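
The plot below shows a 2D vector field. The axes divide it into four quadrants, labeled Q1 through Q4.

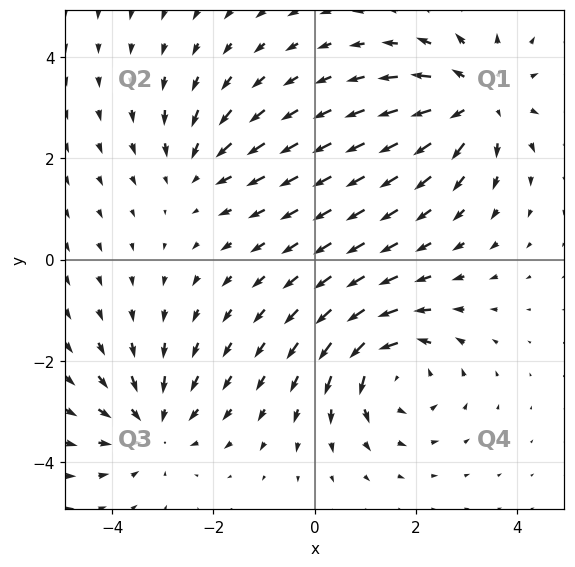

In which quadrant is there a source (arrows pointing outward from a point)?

Q1

The source sits at approximately (3.2, 3.1), which lies in quadrant Q1. The divergence there is about +5, positive as expected for a source.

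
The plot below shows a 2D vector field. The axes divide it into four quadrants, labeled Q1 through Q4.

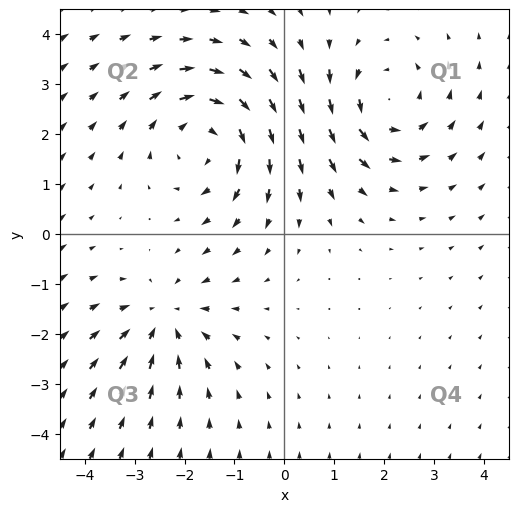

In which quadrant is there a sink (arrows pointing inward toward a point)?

The sink sits at approximately (-2.4, -1.7), which lies in quadrant Q3. The divergence there is about -3, negative as expected for a sink.

Q3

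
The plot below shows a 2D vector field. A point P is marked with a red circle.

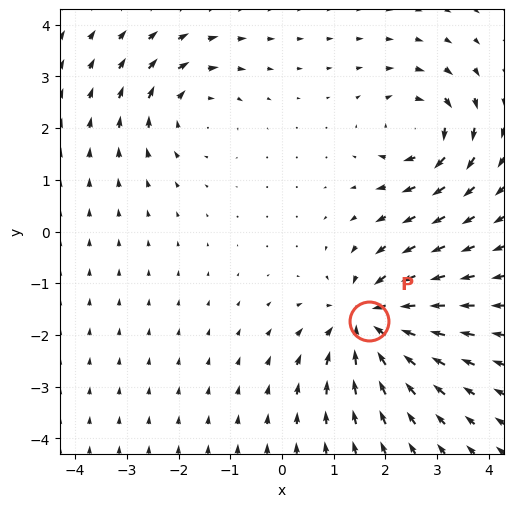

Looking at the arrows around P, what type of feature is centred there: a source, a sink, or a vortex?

sink

At P (1.7, -1.7) the arrows converge inward. Divergence about -5, curl ≈0 — negative divergence with near-zero curl is a sink.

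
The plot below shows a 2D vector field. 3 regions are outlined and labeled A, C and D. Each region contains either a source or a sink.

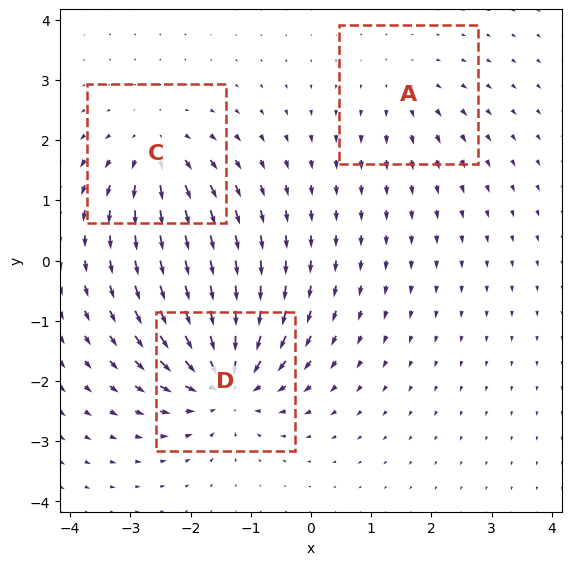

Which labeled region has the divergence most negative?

Divergence at each region's feature centre — A: about +2, C: about +4, D: about -6. Region D is most negative.

D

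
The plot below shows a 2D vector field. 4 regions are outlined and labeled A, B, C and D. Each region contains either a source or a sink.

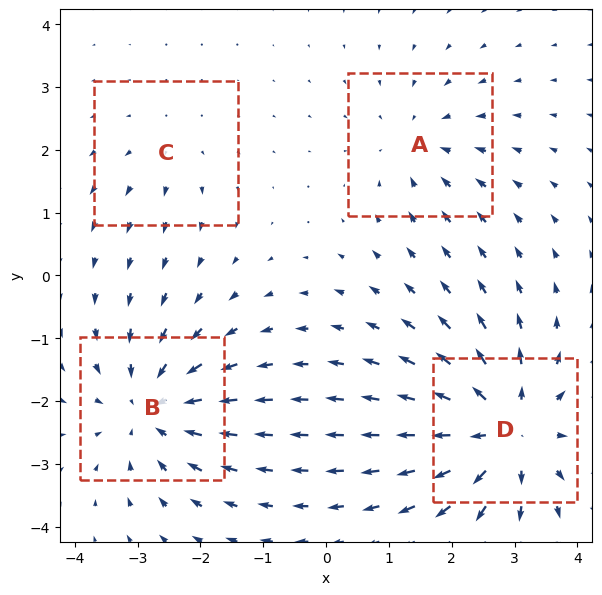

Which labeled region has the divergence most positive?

Divergence at each region's feature centre — A: about -3, B: about -5, C: about +2, D: about +6. Region D is most positive.

D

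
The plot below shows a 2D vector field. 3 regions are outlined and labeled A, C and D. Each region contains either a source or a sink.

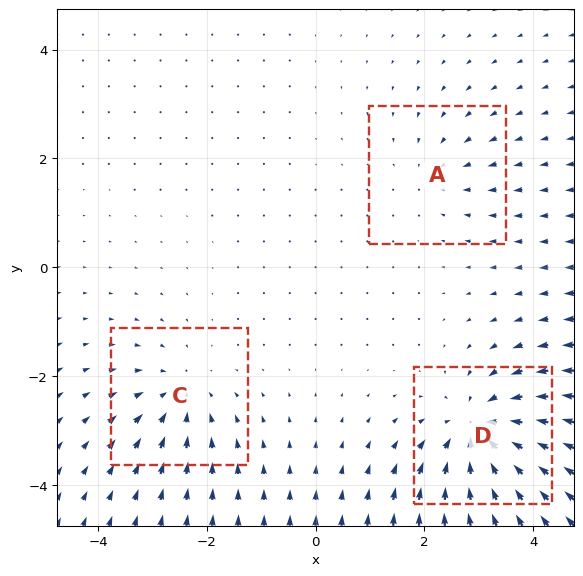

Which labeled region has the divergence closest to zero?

A

Divergence at each region's feature centre — A: about -2, C: about -3, D: about -5. Region A is closest to zero.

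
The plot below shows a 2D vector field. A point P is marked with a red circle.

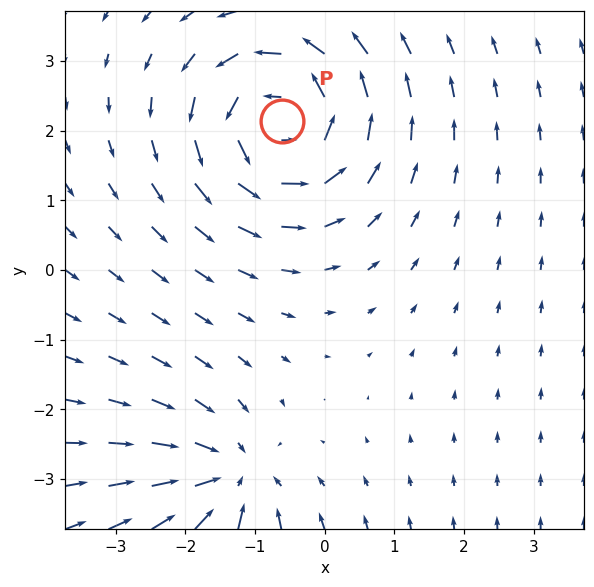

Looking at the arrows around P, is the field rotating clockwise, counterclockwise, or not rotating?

counterclockwise

Near P at (-0.6, 2.1) the arrows circulate counterclockwise. The curl (z-component) there is about +5; positive curl means counterclockwise rotation.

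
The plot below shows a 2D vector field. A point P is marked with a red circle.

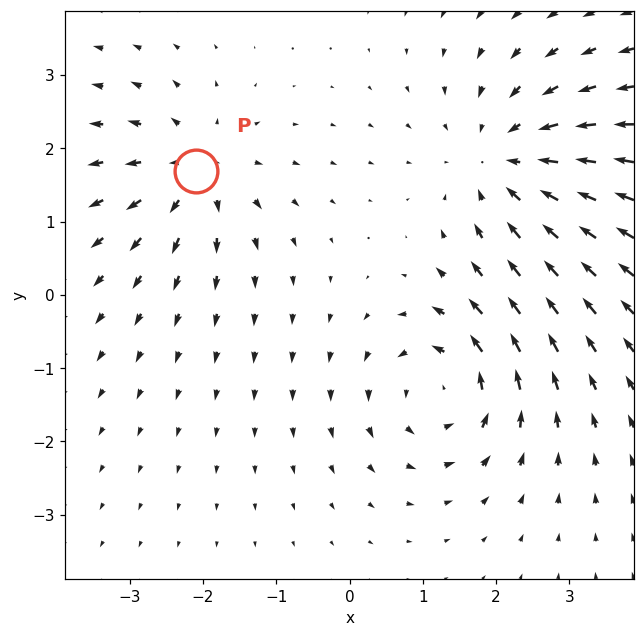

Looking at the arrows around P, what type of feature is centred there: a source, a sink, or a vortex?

source

At P (-2.1, 1.7) the arrows spread outward. Divergence about +4, curl ≈0 — positive divergence with near-zero curl is a source.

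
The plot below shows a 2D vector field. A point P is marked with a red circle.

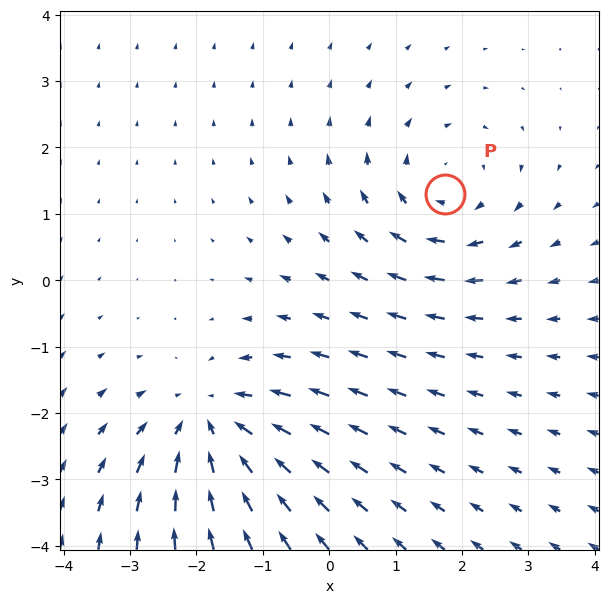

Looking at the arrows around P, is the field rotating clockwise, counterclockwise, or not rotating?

Near P at (1.7, 1.3) the arrows circulate clockwise. The curl (z-component) there is about -3; negative curl means clockwise rotation.

clockwise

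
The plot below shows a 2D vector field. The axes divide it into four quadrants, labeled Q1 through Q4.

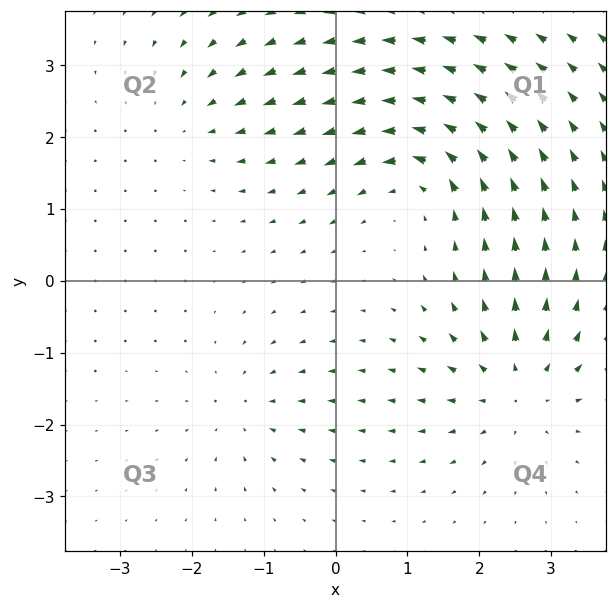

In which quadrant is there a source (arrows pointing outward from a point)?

Q4

The source sits at approximately (2.6, -1.5), which lies in quadrant Q4. The divergence there is about +5, positive as expected for a source.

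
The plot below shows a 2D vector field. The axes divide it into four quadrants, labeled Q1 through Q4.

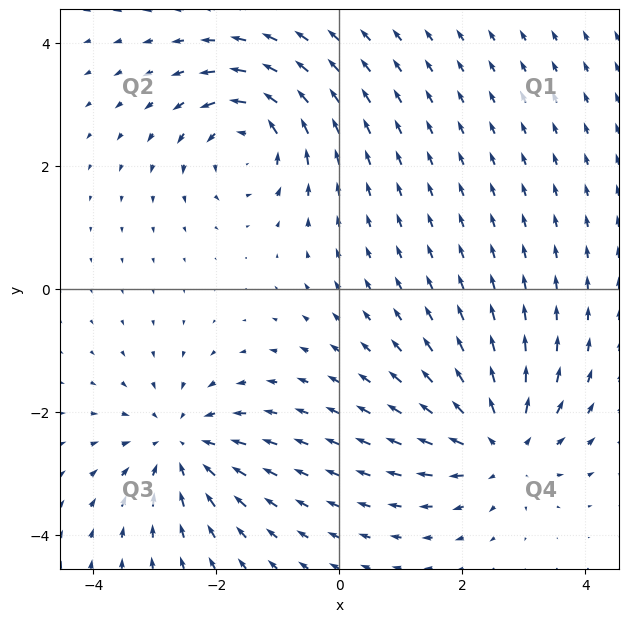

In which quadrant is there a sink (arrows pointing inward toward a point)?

The sink sits at approximately (-2.6, -2.5), which lies in quadrant Q3. The divergence there is about -4, negative as expected for a sink.

Q3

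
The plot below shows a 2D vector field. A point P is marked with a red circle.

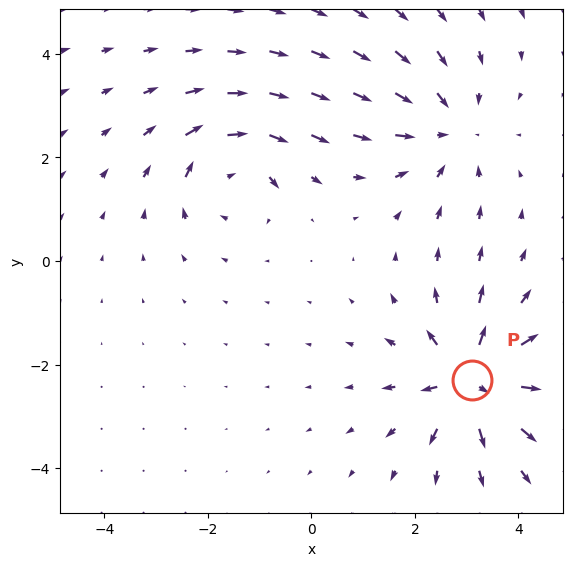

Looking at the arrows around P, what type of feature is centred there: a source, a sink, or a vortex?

At P (3.1, -2.3) the arrows spread outward. Divergence about +6, curl ≈0 — positive divergence with near-zero curl is a source.

source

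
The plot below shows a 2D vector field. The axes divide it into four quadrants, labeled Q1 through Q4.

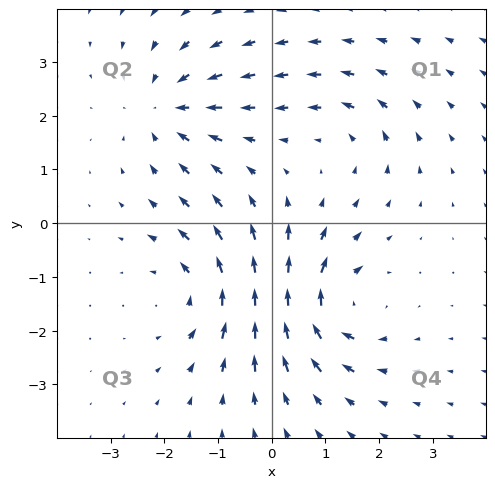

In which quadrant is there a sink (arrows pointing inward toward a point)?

The sink sits at approximately (-2.0, 2.1), which lies in quadrant Q2. The divergence there is about -4, negative as expected for a sink.

Q2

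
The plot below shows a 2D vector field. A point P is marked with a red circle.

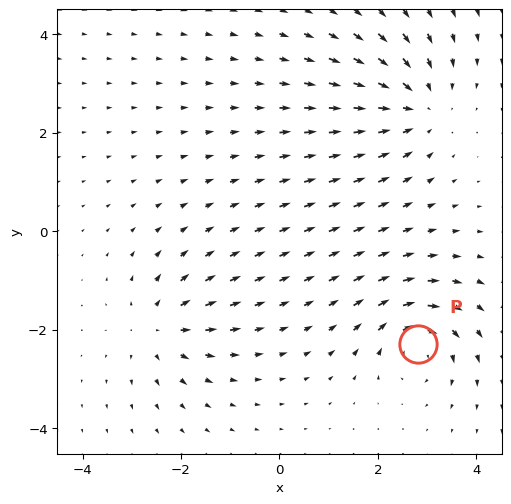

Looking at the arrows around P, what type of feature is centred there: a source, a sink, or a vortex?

At P (2.8, -2.3) the arrows circulate clockwise. Divergence ≈0, curl about -5 — near-zero divergence with nonzero curl is a vortex.

vortex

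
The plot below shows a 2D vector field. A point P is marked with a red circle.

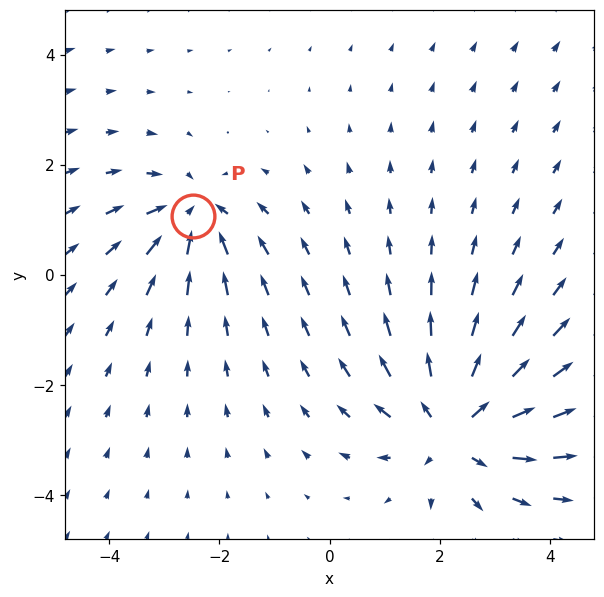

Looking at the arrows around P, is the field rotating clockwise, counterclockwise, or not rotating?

Near P at (-2.5, 1.1) the arrows show no circulation. The curl there is ≈0.

not rotating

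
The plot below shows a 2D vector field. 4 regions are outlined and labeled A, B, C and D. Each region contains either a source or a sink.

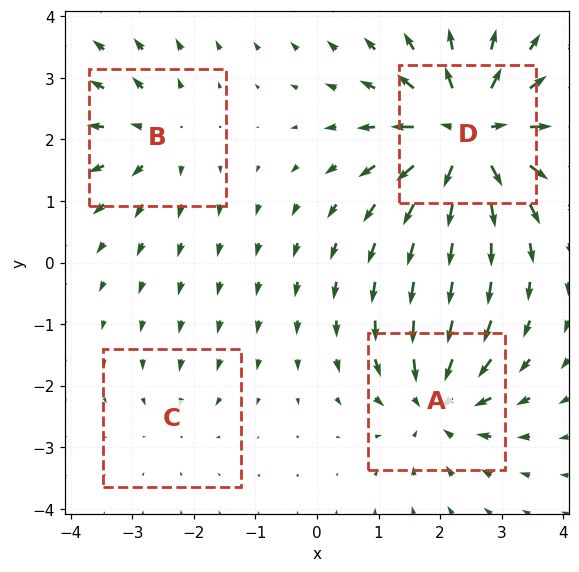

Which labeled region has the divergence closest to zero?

Divergence at each region's feature centre — A: about -6, B: about +4, C: about -2, D: about +9. Region C is closest to zero.

C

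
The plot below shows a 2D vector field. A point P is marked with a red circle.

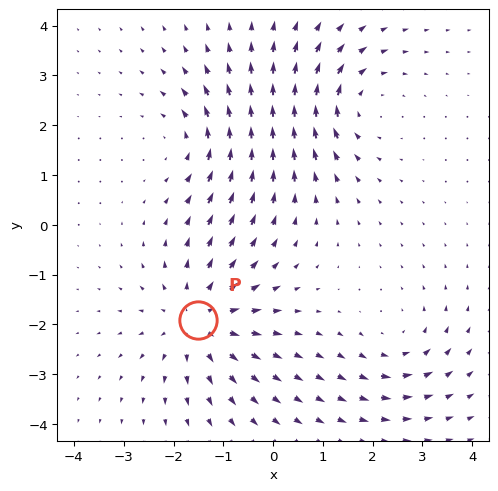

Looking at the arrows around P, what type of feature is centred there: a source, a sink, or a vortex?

source

At P (-1.5, -1.9) the arrows spread outward. Divergence about +4, curl ≈0 — positive divergence with near-zero curl is a source.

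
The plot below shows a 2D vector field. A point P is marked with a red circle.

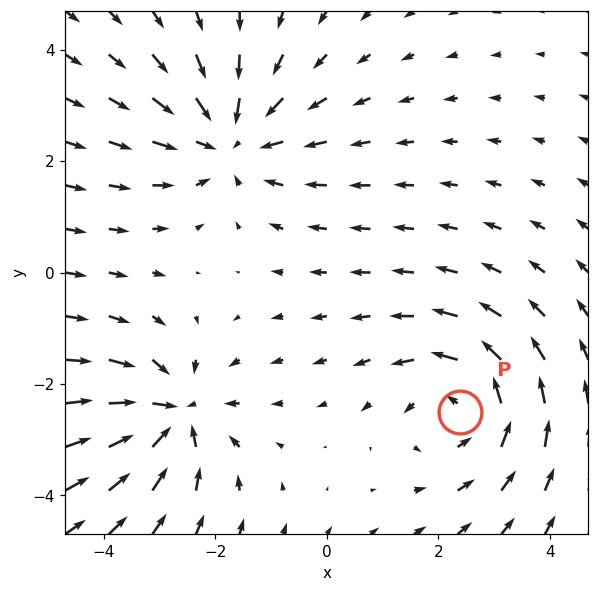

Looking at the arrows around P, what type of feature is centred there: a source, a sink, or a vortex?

At P (2.4, -2.5) the arrows circulate counterclockwise. Divergence ≈0, curl about +3 — near-zero divergence with nonzero curl is a vortex.

vortex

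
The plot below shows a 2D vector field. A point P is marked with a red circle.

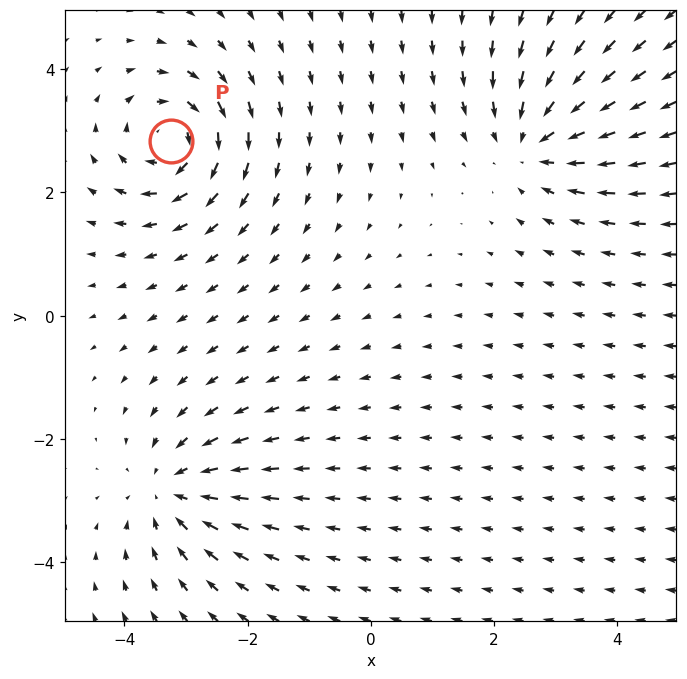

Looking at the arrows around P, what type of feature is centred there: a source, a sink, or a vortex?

vortex

At P (-3.2, 2.8) the arrows circulate clockwise. Divergence ≈0, curl about -7 — near-zero divergence with nonzero curl is a vortex.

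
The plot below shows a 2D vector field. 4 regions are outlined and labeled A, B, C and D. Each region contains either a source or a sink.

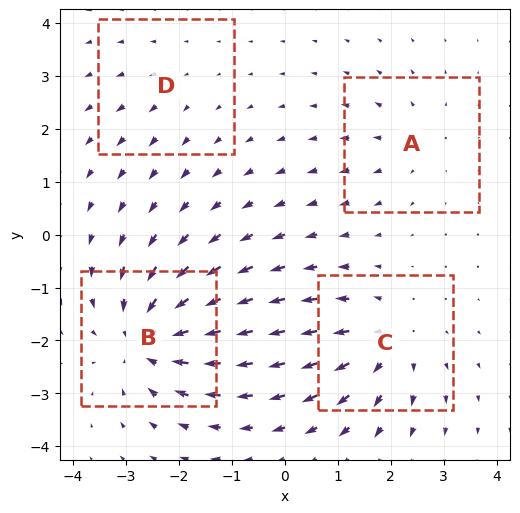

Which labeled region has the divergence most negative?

B

Divergence at each region's feature centre — A: about +3, B: about -7, C: about +5, D: about +2. Region B is most negative.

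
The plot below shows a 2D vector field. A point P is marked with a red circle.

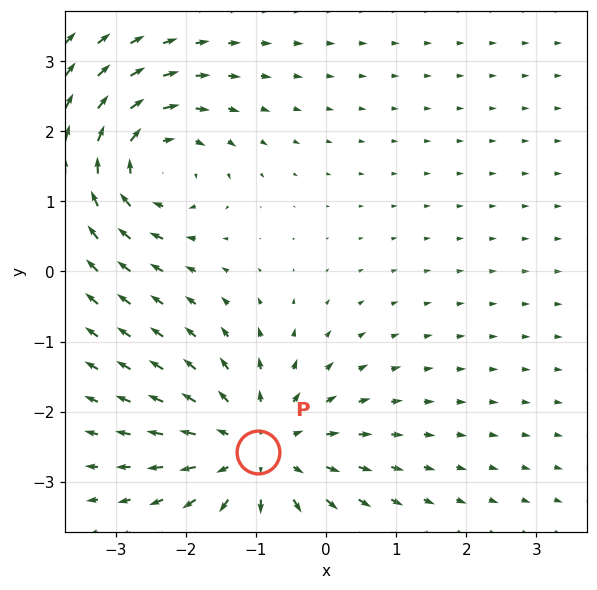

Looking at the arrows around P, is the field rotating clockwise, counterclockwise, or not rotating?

not rotating

Near P at (-1.0, -2.6) the arrows show no circulation. The curl there is ≈0.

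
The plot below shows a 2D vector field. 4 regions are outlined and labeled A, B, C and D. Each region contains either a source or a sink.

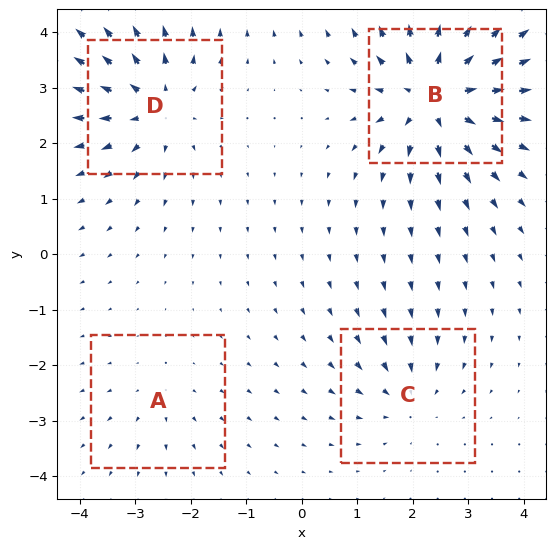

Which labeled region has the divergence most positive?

B

Divergence at each region's feature centre — A: about +2, B: about +8, C: about -4, D: about +6. Region B is most positive.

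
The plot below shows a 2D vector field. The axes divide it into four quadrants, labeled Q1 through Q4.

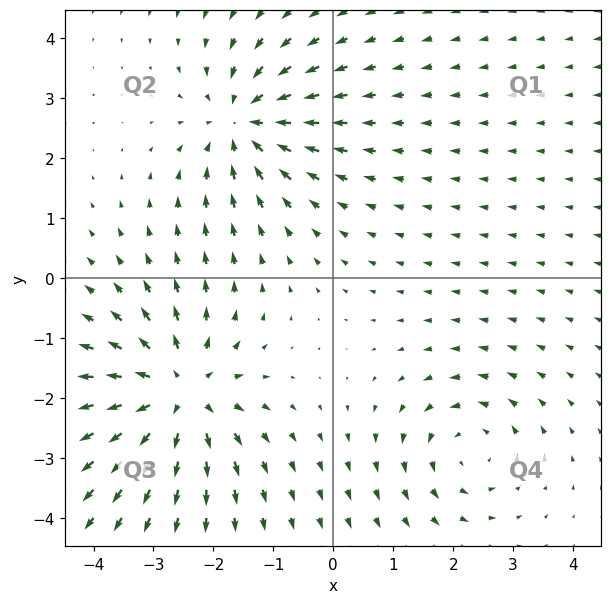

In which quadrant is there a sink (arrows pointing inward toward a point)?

Q2

The sink sits at approximately (-1.5, 2.6), which lies in quadrant Q2. The divergence there is about -4, negative as expected for a sink.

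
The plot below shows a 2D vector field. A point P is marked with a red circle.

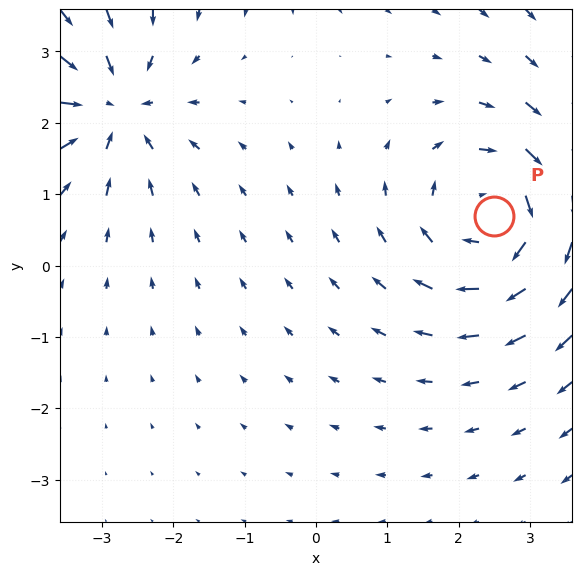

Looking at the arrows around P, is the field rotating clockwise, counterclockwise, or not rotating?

Near P at (2.5, 0.7) the arrows circulate clockwise. The curl (z-component) there is about -3; negative curl means clockwise rotation.

clockwise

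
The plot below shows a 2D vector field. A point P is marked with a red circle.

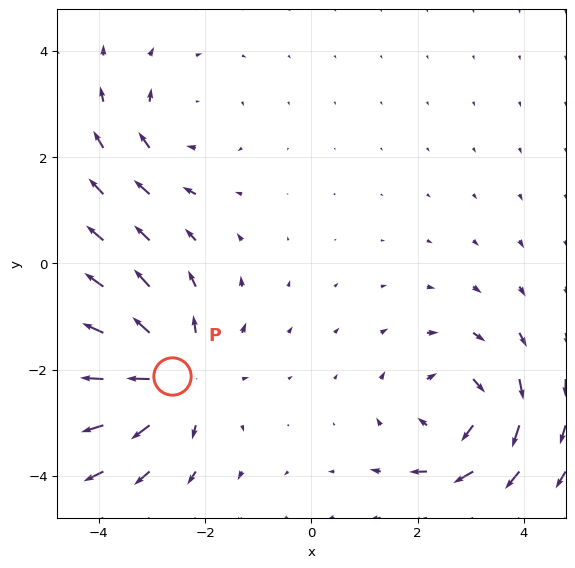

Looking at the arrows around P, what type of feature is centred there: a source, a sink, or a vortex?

source

At P (-2.6, -2.1) the arrows spread outward. Divergence about +4, curl ≈0 — positive divergence with near-zero curl is a source.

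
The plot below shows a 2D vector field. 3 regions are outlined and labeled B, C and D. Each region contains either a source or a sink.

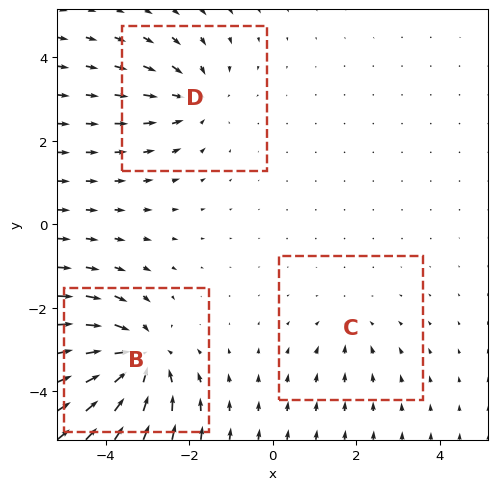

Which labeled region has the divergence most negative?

Divergence at each region's feature centre — B: about -5, C: about -2, D: about -3. Region B is most negative.

B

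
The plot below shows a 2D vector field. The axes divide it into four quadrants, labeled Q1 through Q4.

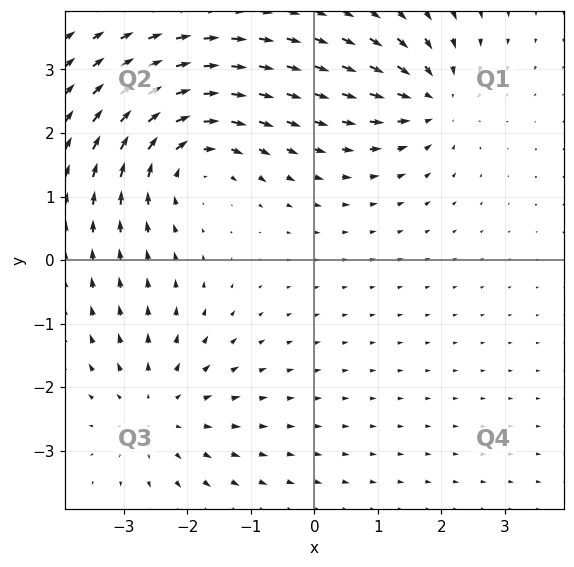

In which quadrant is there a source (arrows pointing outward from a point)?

Q3

The source sits at approximately (-2.4, -2.4), which lies in quadrant Q3. The divergence there is about +3, positive as expected for a source.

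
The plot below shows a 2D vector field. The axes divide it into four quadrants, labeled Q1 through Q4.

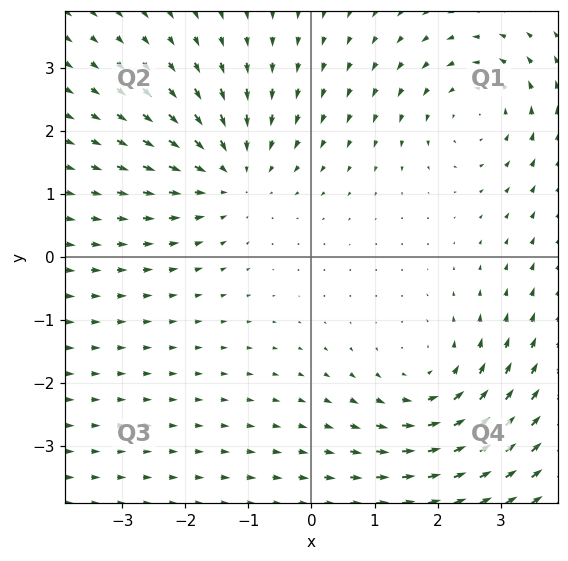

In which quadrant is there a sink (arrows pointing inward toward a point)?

The sink sits at approximately (-1.3, 1.3), which lies in quadrant Q2. The divergence there is about -3, negative as expected for a sink.

Q2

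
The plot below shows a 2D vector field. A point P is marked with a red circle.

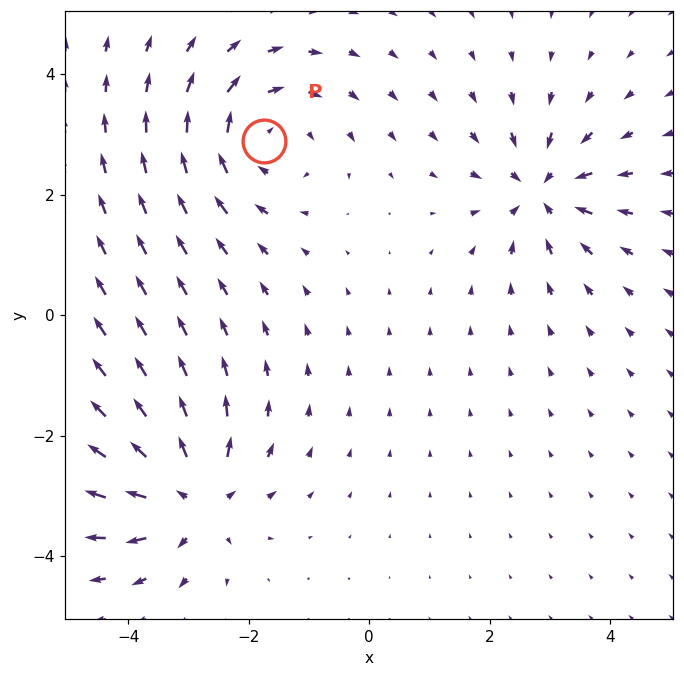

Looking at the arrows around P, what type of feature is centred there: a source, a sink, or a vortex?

vortex

At P (-1.7, 2.9) the arrows circulate clockwise. Divergence ≈0, curl about -4 — near-zero divergence with nonzero curl is a vortex.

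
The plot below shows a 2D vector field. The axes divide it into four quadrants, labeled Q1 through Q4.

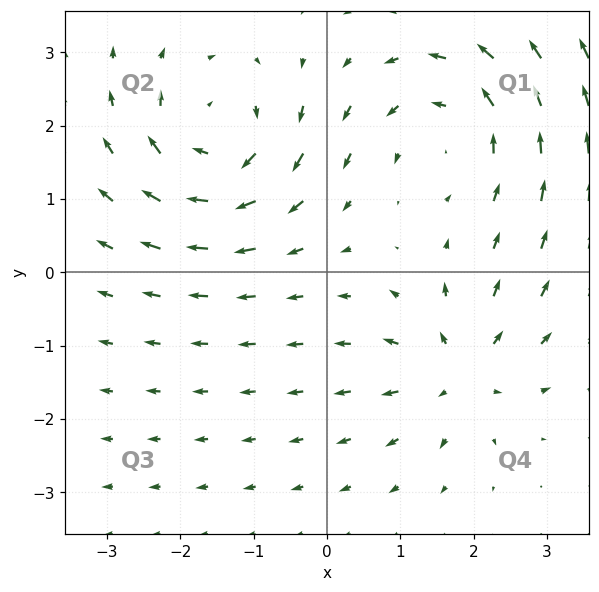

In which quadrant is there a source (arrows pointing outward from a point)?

Q4

The source sits at approximately (1.8, -1.3), which lies in quadrant Q4. The divergence there is about +4, positive as expected for a source.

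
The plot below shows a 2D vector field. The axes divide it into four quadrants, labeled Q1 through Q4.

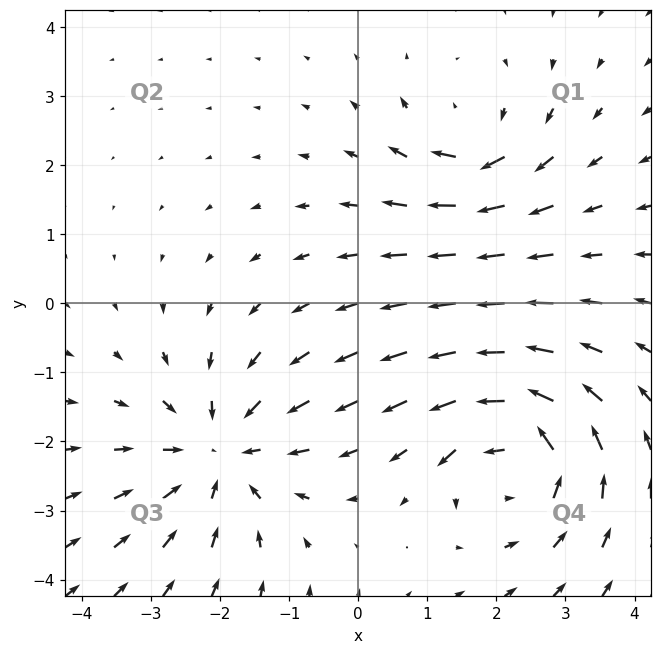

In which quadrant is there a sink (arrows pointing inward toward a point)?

Q3

The sink sits at approximately (-2.0, -2.2), which lies in quadrant Q3. The divergence there is about -4, negative as expected for a sink.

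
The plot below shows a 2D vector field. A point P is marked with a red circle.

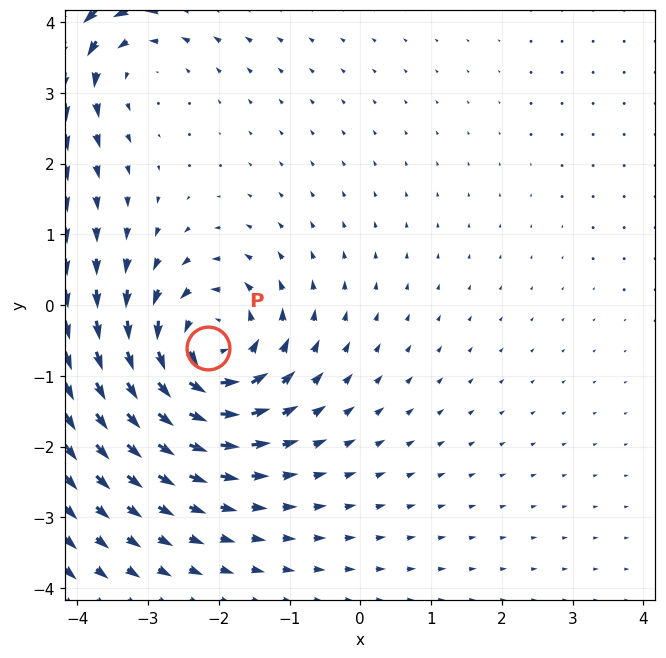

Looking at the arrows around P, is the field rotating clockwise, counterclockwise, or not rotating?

Near P at (-2.2, -0.6) the arrows circulate counterclockwise. The curl (z-component) there is about +5; positive curl means counterclockwise rotation.

counterclockwise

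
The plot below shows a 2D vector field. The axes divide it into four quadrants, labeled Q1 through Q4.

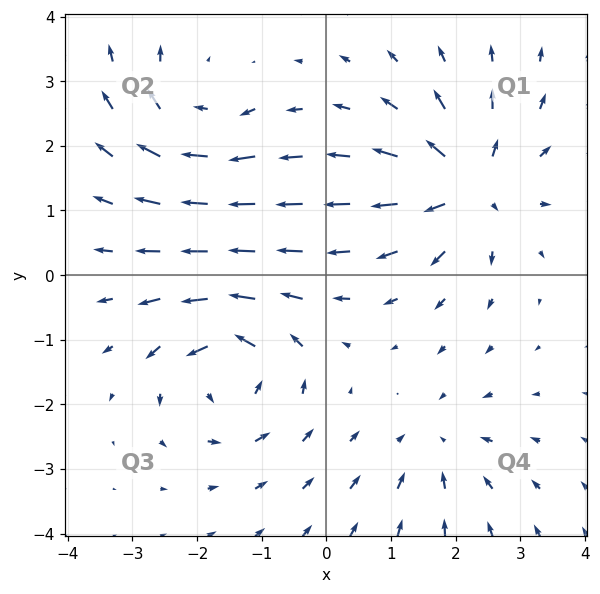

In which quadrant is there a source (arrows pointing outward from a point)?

Q1

The source sits at approximately (2.2, 1.4), which lies in quadrant Q1. The divergence there is about +6, positive as expected for a source.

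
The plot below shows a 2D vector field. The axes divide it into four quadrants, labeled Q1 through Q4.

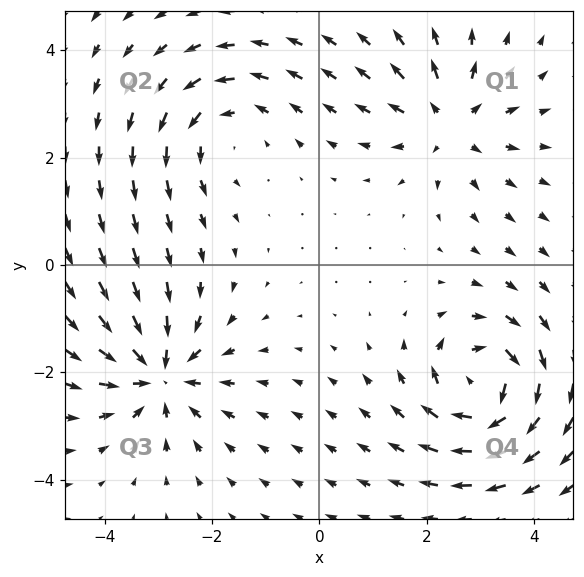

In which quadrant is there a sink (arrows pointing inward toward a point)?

Q3

The sink sits at approximately (-3.0, -2.0), which lies in quadrant Q3. The divergence there is about -5, negative as expected for a sink.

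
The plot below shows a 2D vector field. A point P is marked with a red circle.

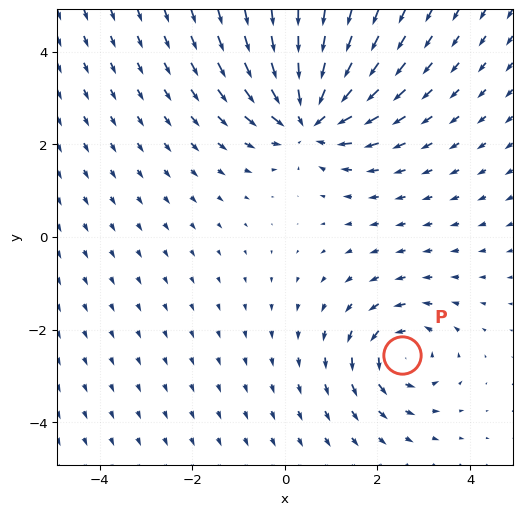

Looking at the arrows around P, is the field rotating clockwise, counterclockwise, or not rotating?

Near P at (2.5, -2.5) the arrows circulate counterclockwise. The curl (z-component) there is about +4; positive curl means counterclockwise rotation.

counterclockwise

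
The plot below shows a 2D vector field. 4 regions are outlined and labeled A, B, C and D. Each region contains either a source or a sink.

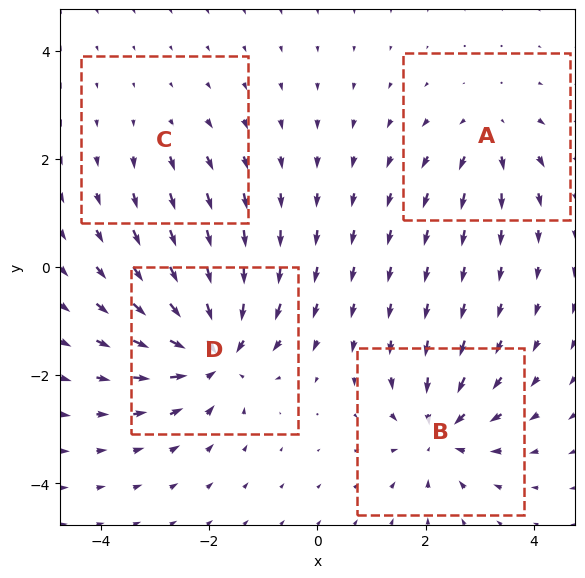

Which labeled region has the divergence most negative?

D

Divergence at each region's feature centre — A: about +4, B: about -6, C: about +2, D: about -8. Region D is most negative.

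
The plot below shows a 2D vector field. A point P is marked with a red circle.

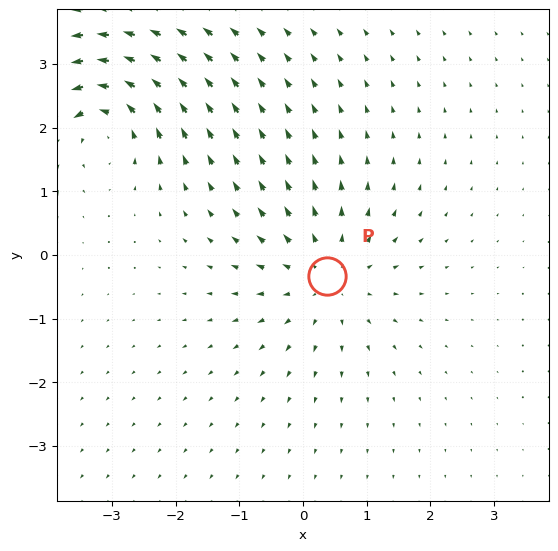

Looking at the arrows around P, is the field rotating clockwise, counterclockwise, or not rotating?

not rotating

Near P at (0.4, -0.3) the arrows show no circulation. The curl there is ≈0.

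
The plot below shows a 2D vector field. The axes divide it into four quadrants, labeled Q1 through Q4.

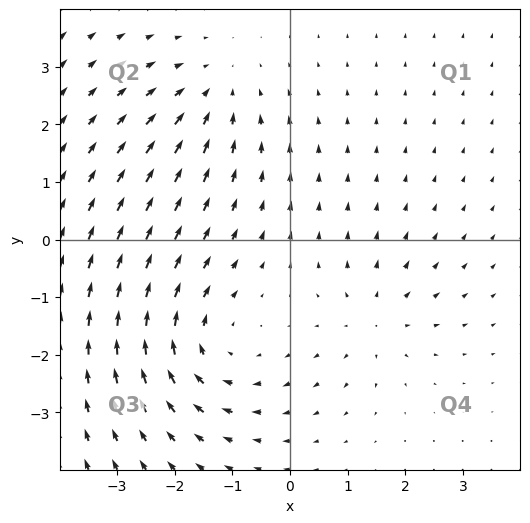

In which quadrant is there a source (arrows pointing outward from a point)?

The source sits at approximately (1.5, -1.4), which lies in quadrant Q4. The divergence there is about +3, positive as expected for a source.

Q4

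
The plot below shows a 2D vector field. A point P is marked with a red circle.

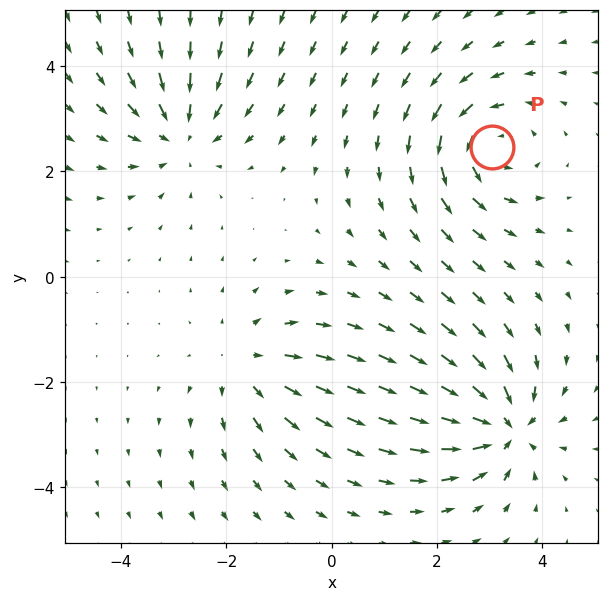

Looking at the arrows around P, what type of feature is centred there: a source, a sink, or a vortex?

At P (3.0, 2.5) the arrows circulate counterclockwise. Divergence ≈0, curl about +4 — near-zero divergence with nonzero curl is a vortex.

vortex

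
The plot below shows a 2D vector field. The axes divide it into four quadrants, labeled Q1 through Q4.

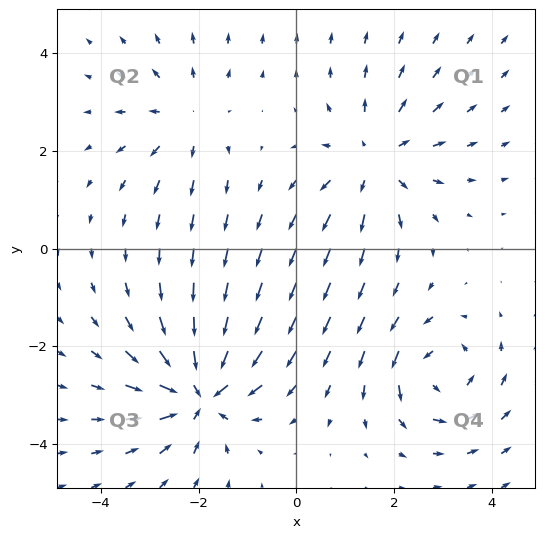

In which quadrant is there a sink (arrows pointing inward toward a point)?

The sink sits at approximately (-2.0, -2.9), which lies in quadrant Q3. The divergence there is about -6, negative as expected for a sink.

Q3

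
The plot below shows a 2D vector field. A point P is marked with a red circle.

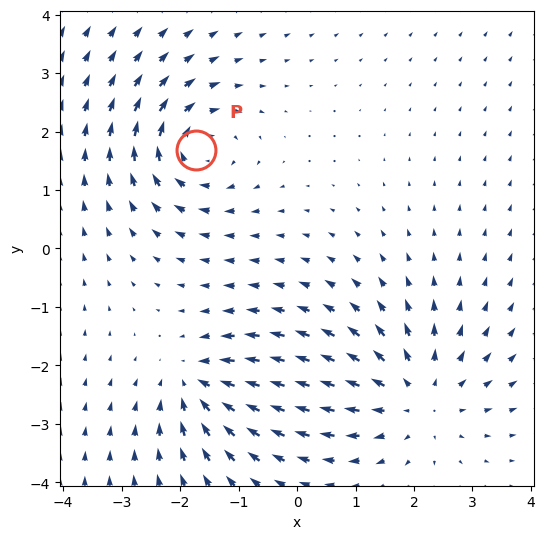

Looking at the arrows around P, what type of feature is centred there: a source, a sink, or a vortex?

At P (-1.7, 1.7) the arrows circulate clockwise. Divergence ≈0, curl about -5 — near-zero divergence with nonzero curl is a vortex.

vortex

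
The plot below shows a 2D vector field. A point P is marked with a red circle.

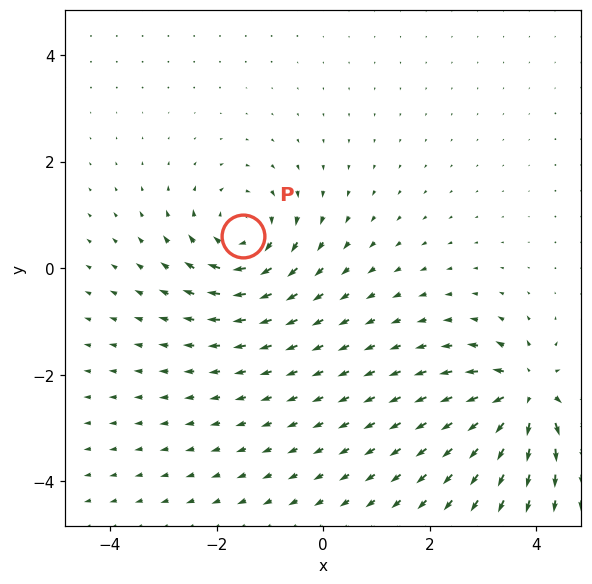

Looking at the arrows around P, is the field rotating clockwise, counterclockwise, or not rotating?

clockwise

Near P at (-1.5, 0.6) the arrows circulate clockwise. The curl (z-component) there is about -4; negative curl means clockwise rotation.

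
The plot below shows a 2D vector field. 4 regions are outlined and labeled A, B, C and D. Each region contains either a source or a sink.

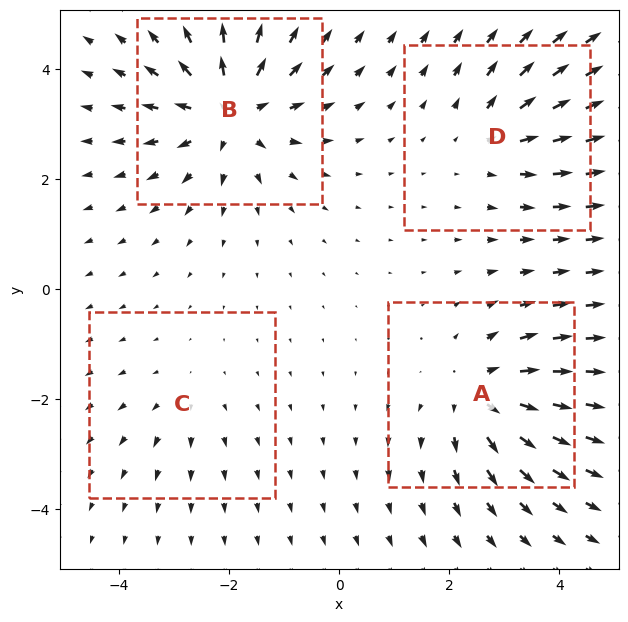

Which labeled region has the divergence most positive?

B

Divergence at each region's feature centre — A: about +5, B: about +7, C: about +2, D: about +4. Region B is most positive.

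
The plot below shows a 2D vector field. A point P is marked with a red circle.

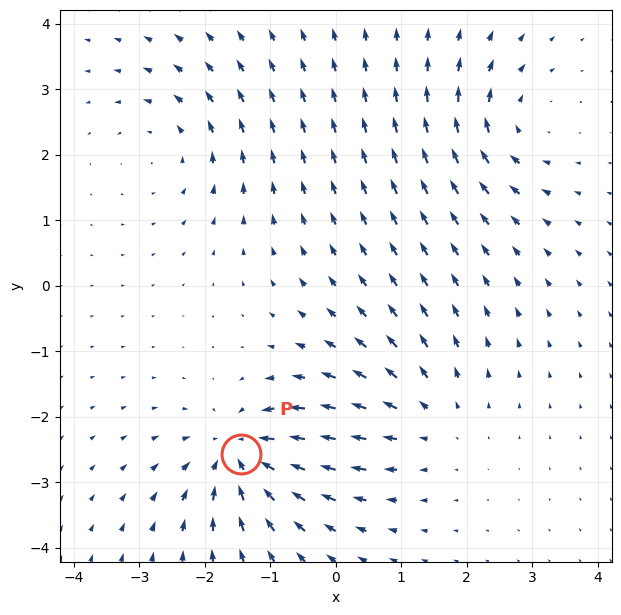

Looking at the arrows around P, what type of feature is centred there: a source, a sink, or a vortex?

sink

At P (-1.4, -2.6) the arrows converge inward. Divergence about -5, curl ≈0 — negative divergence with near-zero curl is a sink.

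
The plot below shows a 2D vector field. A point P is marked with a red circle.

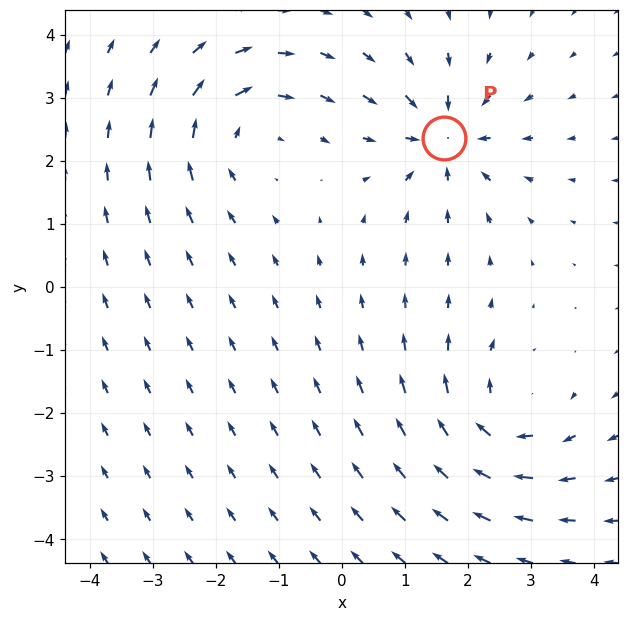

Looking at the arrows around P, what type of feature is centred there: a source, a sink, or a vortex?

sink

At P (1.6, 2.4) the arrows converge inward. Divergence about -4, curl ≈0 — negative divergence with near-zero curl is a sink.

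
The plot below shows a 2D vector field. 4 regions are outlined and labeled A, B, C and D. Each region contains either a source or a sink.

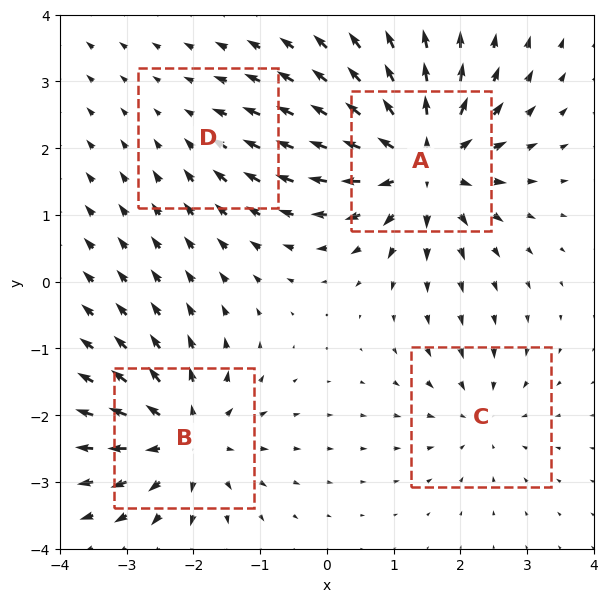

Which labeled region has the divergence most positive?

Divergence at each region's feature centre — A: about +8, B: about +6, C: about -4, D: about -2. Region A is most positive.

A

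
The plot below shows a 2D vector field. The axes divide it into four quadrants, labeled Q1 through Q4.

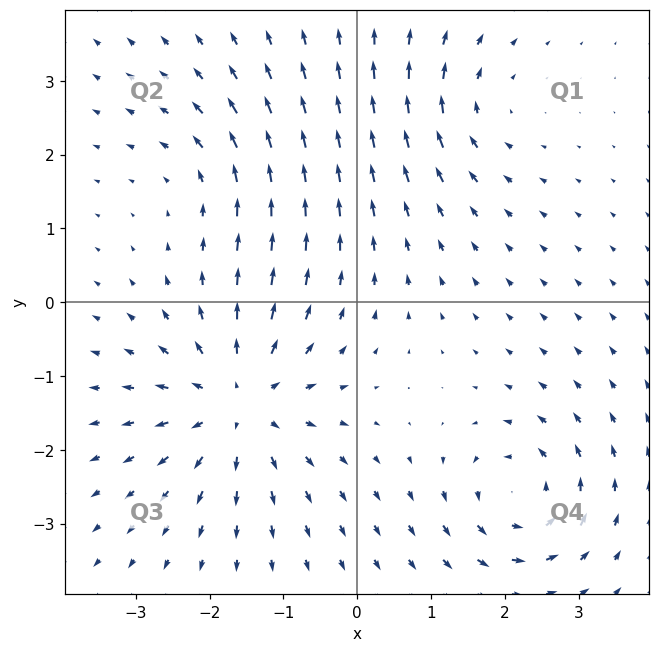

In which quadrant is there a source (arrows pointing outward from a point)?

The source sits at approximately (-1.6, -1.4), which lies in quadrant Q3. The divergence there is about +5, positive as expected for a source.

Q3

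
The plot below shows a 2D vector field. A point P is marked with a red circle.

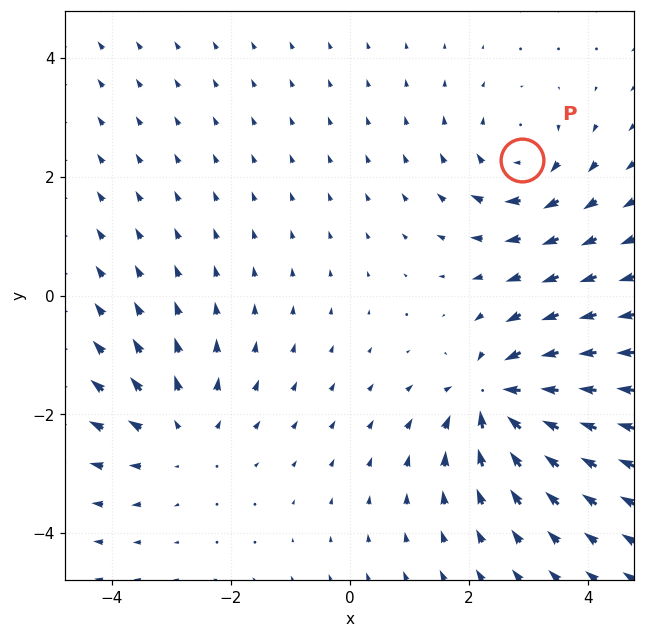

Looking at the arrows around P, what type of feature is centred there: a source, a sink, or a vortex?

vortex

At P (2.9, 2.3) the arrows circulate clockwise. Divergence ≈0, curl about -3 — near-zero divergence with nonzero curl is a vortex.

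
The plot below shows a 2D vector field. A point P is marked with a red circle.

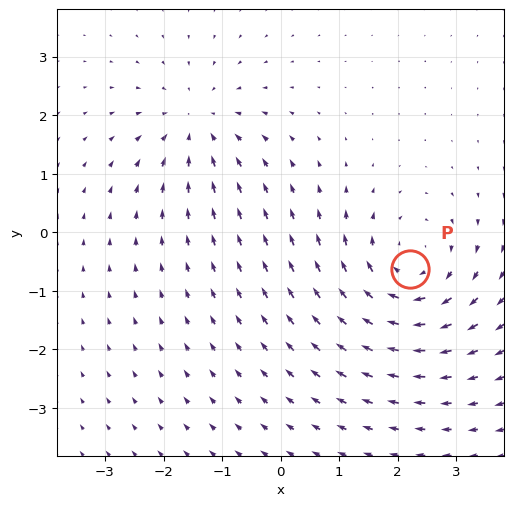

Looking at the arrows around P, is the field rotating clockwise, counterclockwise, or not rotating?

Near P at (2.2, -0.6) the arrows circulate clockwise. The curl (z-component) there is about -4; negative curl means clockwise rotation.

clockwise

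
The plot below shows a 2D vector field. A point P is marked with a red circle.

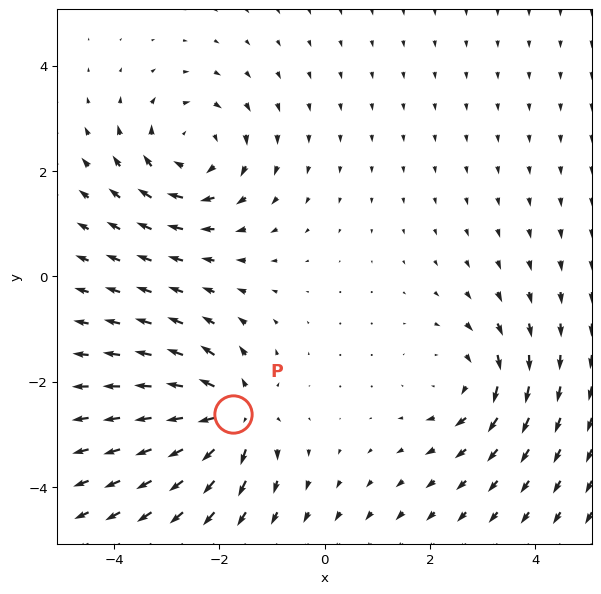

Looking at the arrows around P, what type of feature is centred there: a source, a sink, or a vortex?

source

At P (-1.7, -2.6) the arrows spread outward. Divergence about +5, curl ≈0 — positive divergence with near-zero curl is a source.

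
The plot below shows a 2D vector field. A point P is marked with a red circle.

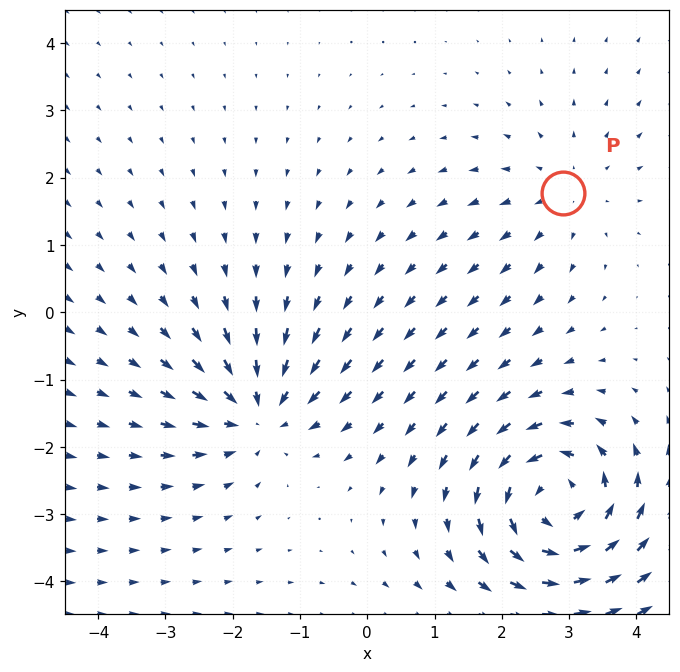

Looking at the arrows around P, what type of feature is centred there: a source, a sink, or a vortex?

source

At P (2.9, 1.8) the arrows spread outward. Divergence about +2, curl ≈0 — positive divergence with near-zero curl is a source.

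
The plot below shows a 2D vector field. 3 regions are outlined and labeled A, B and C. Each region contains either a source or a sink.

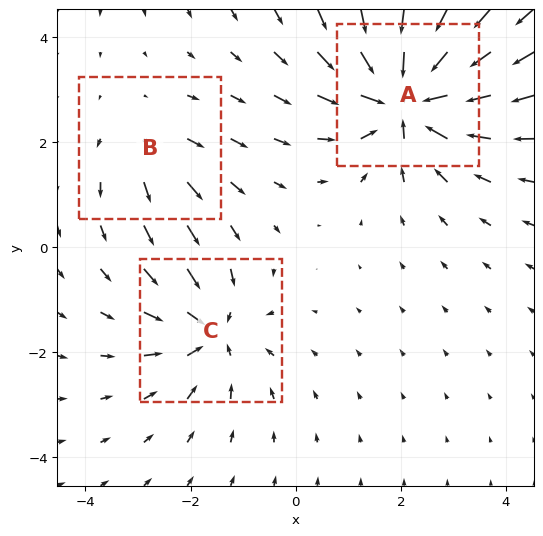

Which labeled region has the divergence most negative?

A

Divergence at each region's feature centre — A: about -5, B: about +2, C: about -3. Region A is most negative.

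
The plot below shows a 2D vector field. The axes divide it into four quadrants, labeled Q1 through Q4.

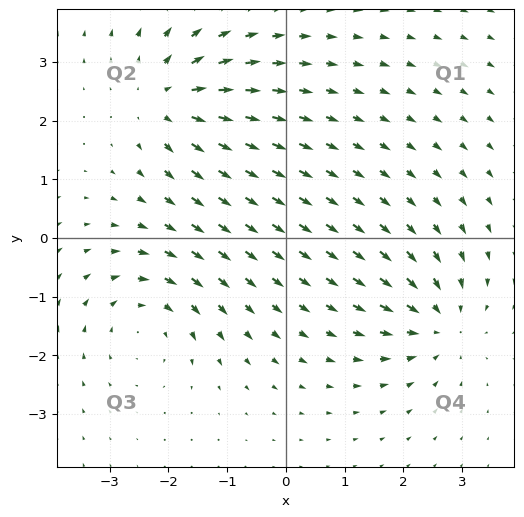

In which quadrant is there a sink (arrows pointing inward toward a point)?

Q4

The sink sits at approximately (2.6, -1.5), which lies in quadrant Q4. The divergence there is about -5, negative as expected for a sink.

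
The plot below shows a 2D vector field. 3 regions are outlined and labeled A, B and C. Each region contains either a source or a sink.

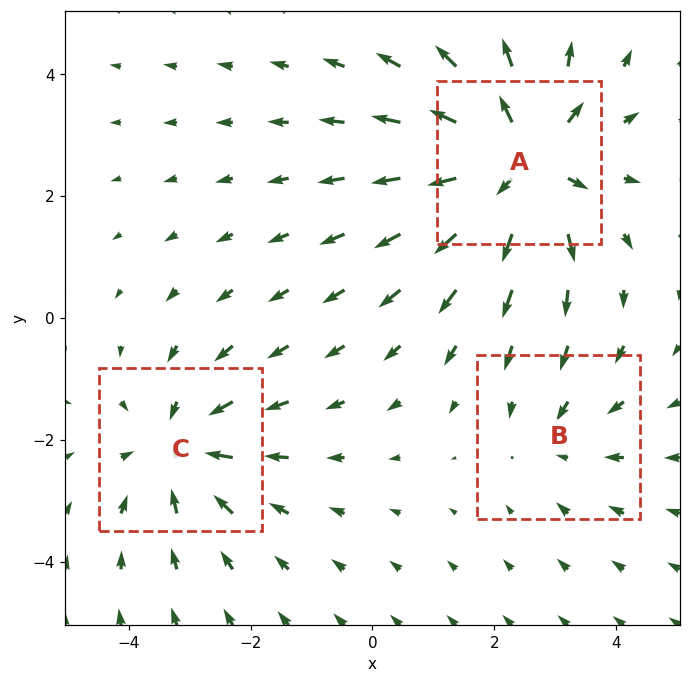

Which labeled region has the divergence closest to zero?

B

Divergence at each region's feature centre — A: about +4, B: about -2, C: about -3. Region B is closest to zero.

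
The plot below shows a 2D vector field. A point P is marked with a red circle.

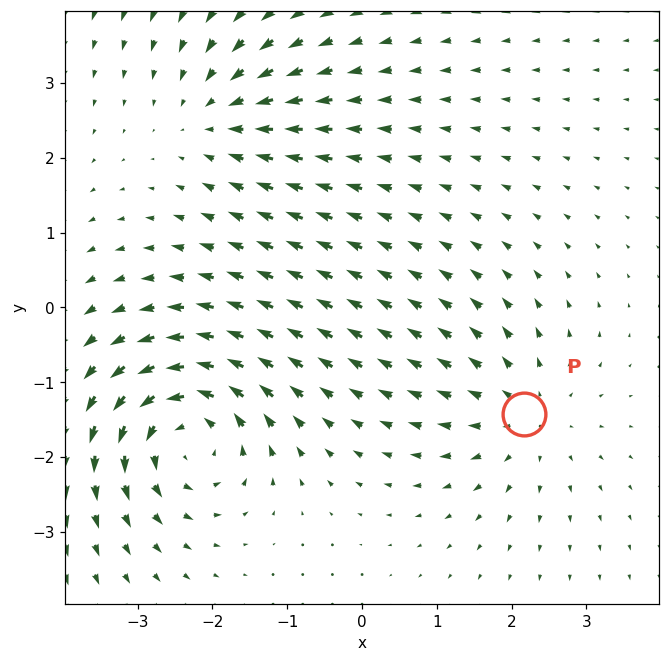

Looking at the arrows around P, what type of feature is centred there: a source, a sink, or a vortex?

source

At P (2.2, -1.4) the arrows spread outward. Divergence about +3, curl ≈0 — positive divergence with near-zero curl is a source.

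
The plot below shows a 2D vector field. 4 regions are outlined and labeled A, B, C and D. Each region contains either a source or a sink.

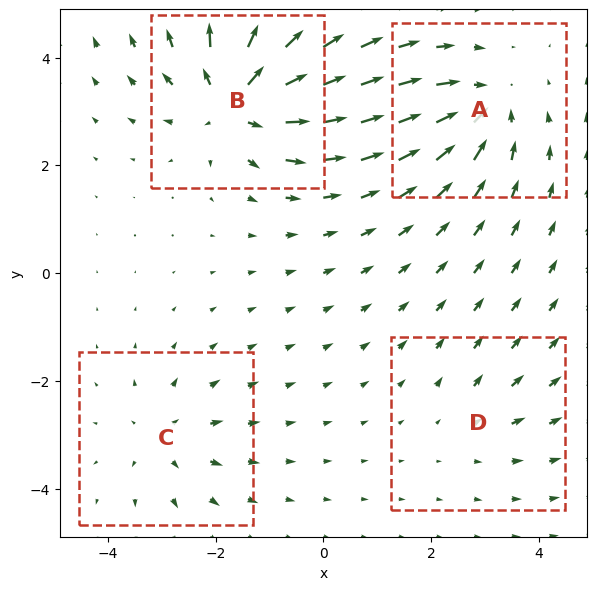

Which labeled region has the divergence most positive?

Divergence at each region's feature centre — A: about -5, B: about +7, C: about +4, D: about +2. Region B is most positive.

B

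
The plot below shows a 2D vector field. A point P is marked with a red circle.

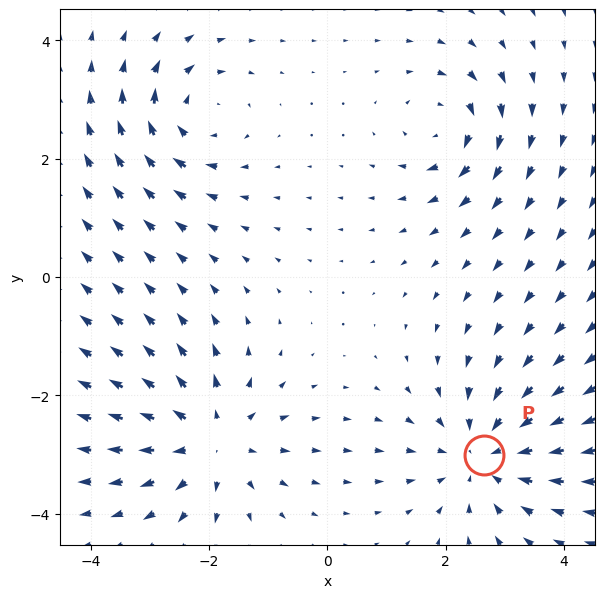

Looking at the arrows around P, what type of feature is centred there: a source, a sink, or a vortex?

sink

At P (2.6, -3.0) the arrows converge inward. Divergence about -4, curl ≈0 — negative divergence with near-zero curl is a sink.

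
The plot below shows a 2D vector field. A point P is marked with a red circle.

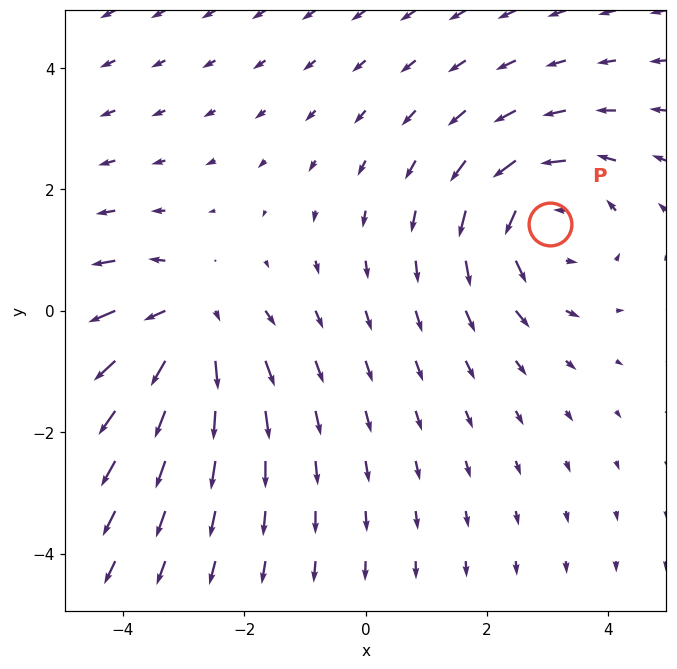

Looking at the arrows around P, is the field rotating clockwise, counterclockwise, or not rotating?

Near P at (3.0, 1.4) the arrows circulate counterclockwise. The curl (z-component) there is about +2; positive curl means counterclockwise rotation.

counterclockwise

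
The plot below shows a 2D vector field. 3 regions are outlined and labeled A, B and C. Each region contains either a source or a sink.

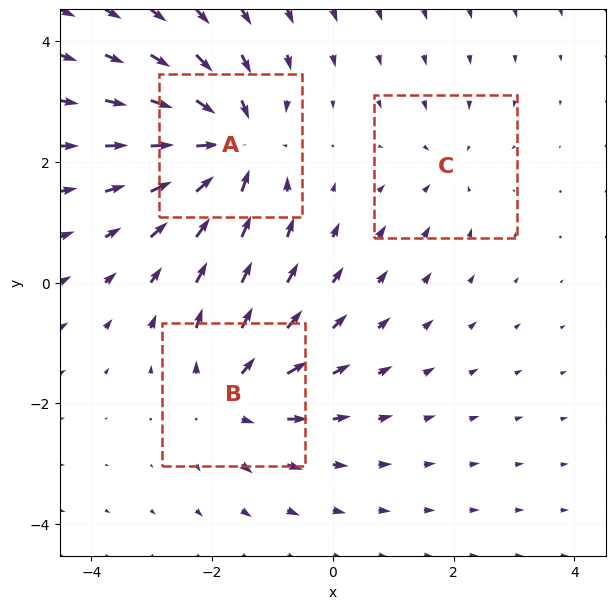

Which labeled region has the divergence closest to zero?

Divergence at each region's feature centre — A: about -5, B: about +4, C: about -2. Region C is closest to zero.

C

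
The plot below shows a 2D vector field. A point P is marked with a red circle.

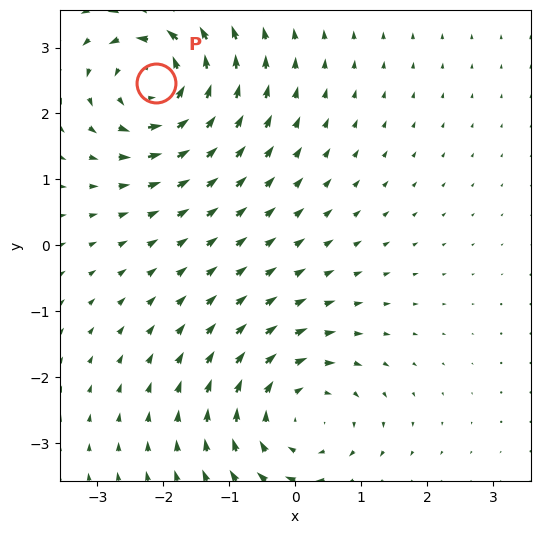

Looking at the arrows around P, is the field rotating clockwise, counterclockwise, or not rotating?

Near P at (-2.1, 2.5) the arrows circulate counterclockwise. The curl (z-component) there is about +4; positive curl means counterclockwise rotation.

counterclockwise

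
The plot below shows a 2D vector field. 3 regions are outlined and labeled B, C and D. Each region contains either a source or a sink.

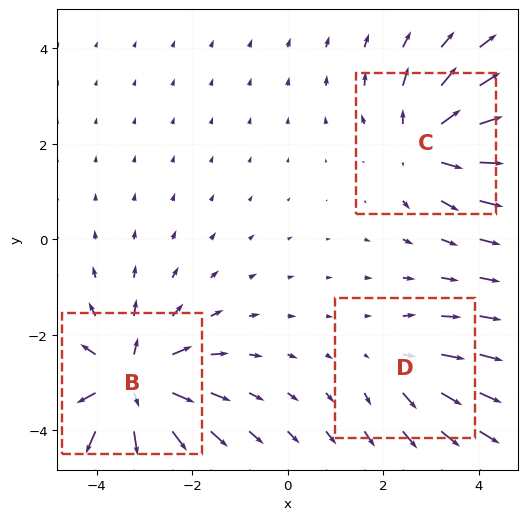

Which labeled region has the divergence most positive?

B

Divergence at each region's feature centre — B: about +5, C: about +4, D: about +2. Region B is most positive.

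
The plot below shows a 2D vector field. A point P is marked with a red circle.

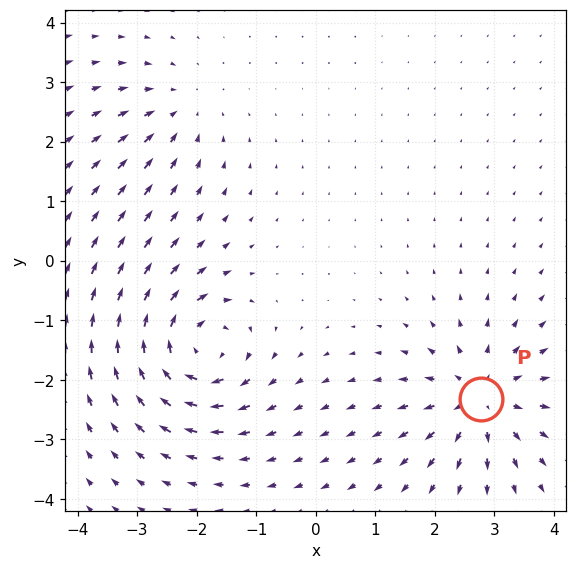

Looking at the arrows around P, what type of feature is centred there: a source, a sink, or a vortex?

At P (2.8, -2.3) the arrows spread outward. Divergence about +5, curl ≈0 — positive divergence with near-zero curl is a source.

source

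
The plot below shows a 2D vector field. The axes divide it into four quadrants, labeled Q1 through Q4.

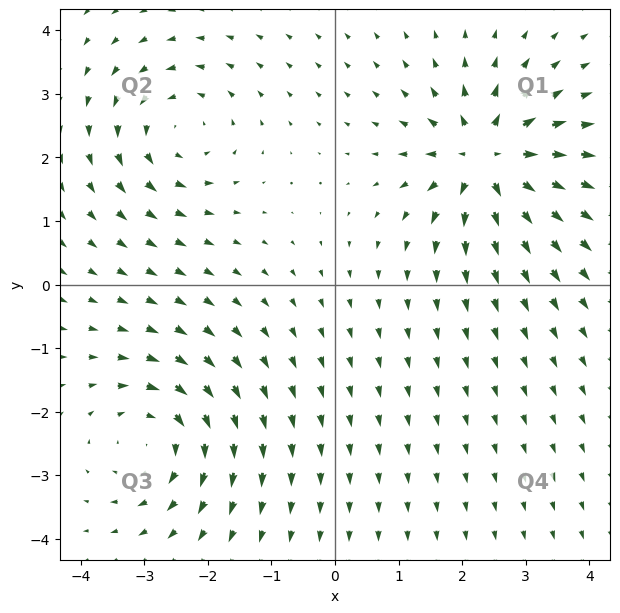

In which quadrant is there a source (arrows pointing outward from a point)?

The source sits at approximately (2.4, 2.0), which lies in quadrant Q1. The divergence there is about +6, positive as expected for a source.

Q1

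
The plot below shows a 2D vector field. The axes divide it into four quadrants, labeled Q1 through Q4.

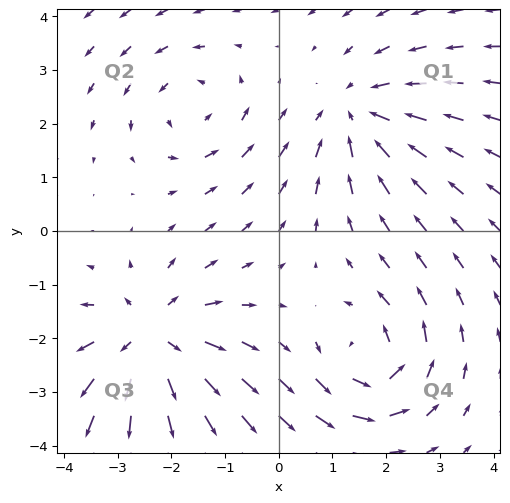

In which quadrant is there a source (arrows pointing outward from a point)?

The source sits at approximately (-2.4, -2.0), which lies in quadrant Q3. The divergence there is about +5, positive as expected for a source.

Q3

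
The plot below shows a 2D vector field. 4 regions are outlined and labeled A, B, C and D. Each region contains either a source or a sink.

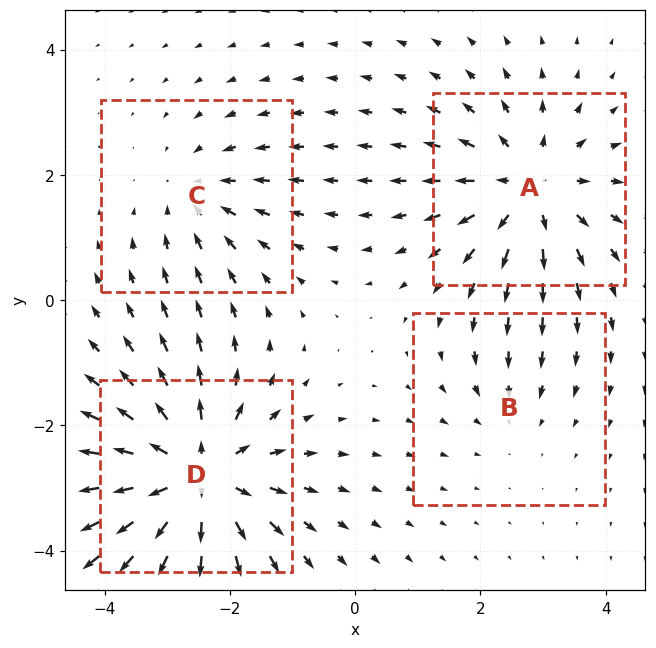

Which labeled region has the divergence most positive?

D

Divergence at each region's feature centre — A: about +5, B: about -2, C: about -3, D: about +6. Region D is most positive.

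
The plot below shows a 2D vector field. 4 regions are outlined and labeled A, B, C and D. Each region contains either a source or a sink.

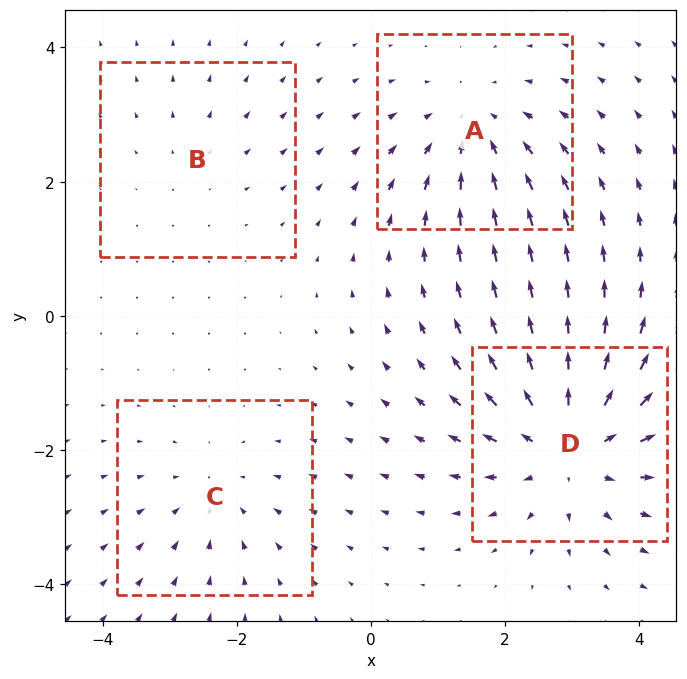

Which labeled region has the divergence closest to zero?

B

Divergence at each region's feature centre — A: about -4, B: about +2, C: about -3, D: about +6. Region B is closest to zero.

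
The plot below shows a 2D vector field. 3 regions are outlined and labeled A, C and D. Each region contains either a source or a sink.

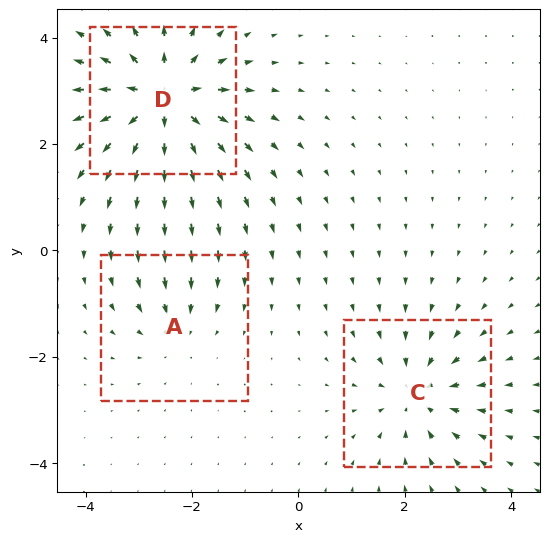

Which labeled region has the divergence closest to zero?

A

Divergence at each region's feature centre — A: about -2, C: about -4, D: about +6. Region A is closest to zero.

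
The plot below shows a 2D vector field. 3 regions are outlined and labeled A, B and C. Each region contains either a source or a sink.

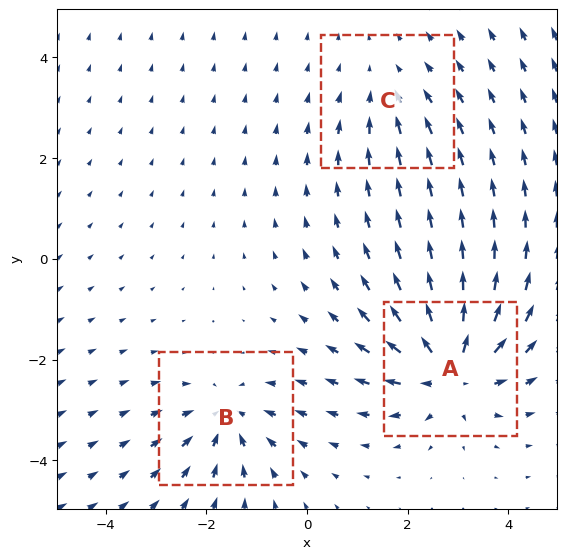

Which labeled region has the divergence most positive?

Divergence at each region's feature centre — A: about +5, B: about -3, C: about -2. Region A is most positive.

A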